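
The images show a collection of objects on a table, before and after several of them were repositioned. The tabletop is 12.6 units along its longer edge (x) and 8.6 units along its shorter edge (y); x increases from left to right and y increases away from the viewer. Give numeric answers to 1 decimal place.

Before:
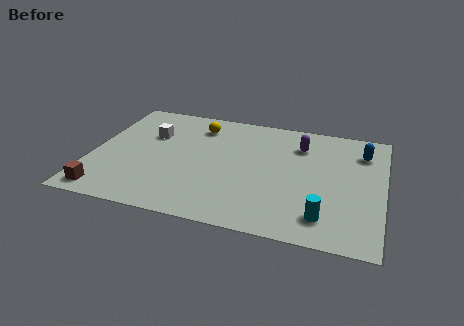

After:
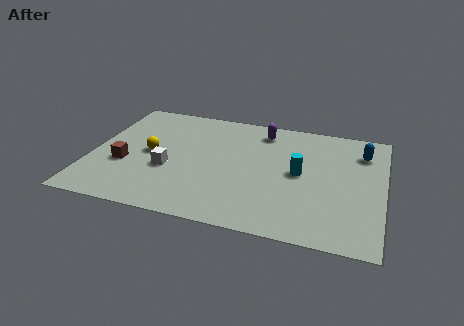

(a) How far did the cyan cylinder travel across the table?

3.0

The cyan cylinder moved from about (10.2, 1.6) to (9.0, 4.4), a distance of √(1.2² + 2.8²) ≈ 3.0.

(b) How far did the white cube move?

2.6

From (2.4, 5.7) to (3.4, 3.3), the white cube covered √(1.0² + 2.4²) ≈ 2.6 units.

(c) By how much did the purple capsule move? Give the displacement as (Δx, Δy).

(-1.7, 0.7)

The purple capsule started near (8.9, 6.5) and ended near (7.2, 7.2).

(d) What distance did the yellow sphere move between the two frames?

3.2

From (4.4, 6.9) to (2.5, 4.3), the yellow sphere covered √(1.9² + 2.6²) ≈ 3.2 units.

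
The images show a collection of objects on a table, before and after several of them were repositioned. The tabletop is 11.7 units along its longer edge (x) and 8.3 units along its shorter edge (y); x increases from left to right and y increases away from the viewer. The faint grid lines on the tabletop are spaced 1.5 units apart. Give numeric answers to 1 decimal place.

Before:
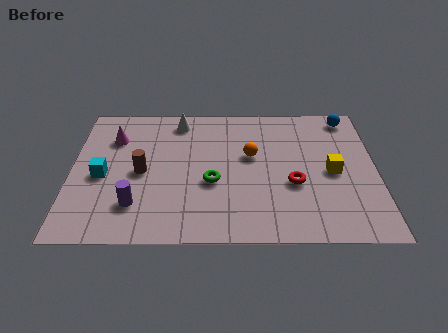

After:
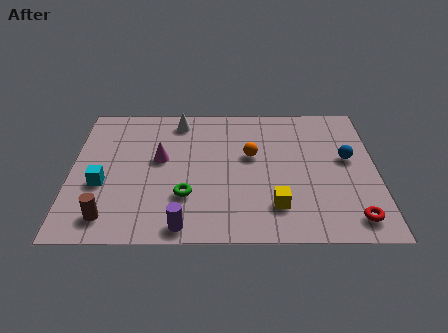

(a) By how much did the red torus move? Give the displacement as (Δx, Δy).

(2.2, -2.0)

The red torus was at about (8.5, 3.2) and moved to about (10.7, 1.2).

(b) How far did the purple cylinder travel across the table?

2.2

The purple cylinder moved from about (2.5, 2.0) to (4.3, 0.8), a distance of √(1.8² + 1.2²) ≈ 2.2.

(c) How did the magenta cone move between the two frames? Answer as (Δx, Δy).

(1.8, -1.3)

From the two frames, the magenta cone sits at roughly (1.6, 6.0) before and (3.4, 4.7) after.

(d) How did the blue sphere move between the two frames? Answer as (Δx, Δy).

(-0.1, -2.6)

The blue sphere started near (10.7, 7.3) and ended near (10.6, 4.7).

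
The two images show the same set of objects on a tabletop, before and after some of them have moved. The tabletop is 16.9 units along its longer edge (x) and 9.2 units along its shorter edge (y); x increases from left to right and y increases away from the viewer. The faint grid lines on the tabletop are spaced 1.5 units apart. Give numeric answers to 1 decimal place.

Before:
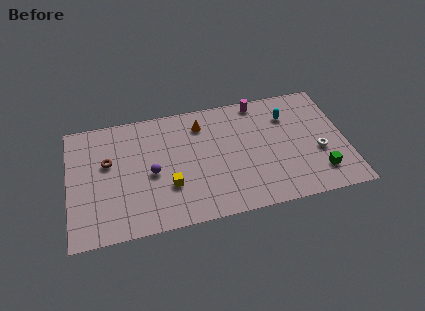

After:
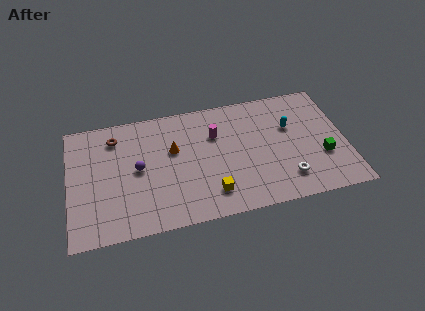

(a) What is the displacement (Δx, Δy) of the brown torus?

(0.5, 1.8)

The brown torus started near (2.4, 5.6) and ended near (2.9, 7.4).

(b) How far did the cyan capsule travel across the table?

0.9

From (13.5, 6.8) to (13.6, 5.9), the cyan capsule covered √(0.1² + 0.9²) ≈ 0.9 units.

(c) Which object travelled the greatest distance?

the magenta cylinder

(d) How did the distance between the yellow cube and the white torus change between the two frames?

-4.6

They were about 9.2 units apart before and 4.6 after — 4.6 units closer together.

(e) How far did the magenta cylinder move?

3.4

From (11.8, 8.3) to (9.0, 6.3), the magenta cylinder covered √(2.8² + 2.0²) ≈ 3.4 units.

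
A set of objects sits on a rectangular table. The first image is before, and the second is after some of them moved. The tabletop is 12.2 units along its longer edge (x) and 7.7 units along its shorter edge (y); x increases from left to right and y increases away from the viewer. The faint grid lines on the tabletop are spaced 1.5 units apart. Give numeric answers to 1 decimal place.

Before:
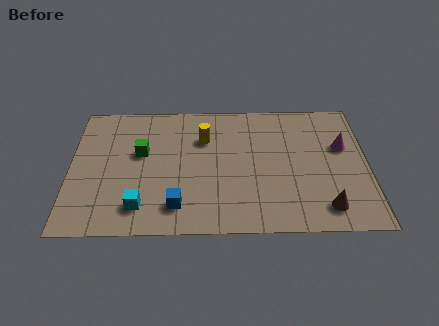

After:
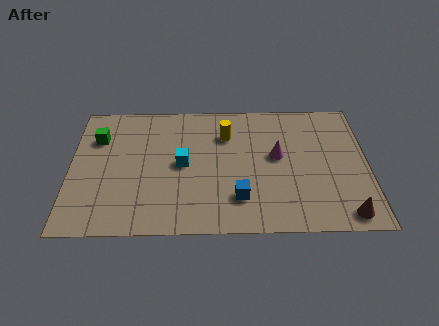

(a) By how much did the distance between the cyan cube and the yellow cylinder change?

-2.2

Before: roughly 4.7 units apart; after: 2.5. That's 2.2 units closer together.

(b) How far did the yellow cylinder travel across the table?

0.9

The yellow cylinder was near (5.5, 5.4) before and (6.4, 5.6) after, so it travelled √(0.9² + 0.2²) ≈ 0.9 units.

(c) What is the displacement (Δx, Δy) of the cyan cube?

(1.7, 2.4)

The cyan cube was at about (2.9, 1.5) and moved to about (4.6, 3.9).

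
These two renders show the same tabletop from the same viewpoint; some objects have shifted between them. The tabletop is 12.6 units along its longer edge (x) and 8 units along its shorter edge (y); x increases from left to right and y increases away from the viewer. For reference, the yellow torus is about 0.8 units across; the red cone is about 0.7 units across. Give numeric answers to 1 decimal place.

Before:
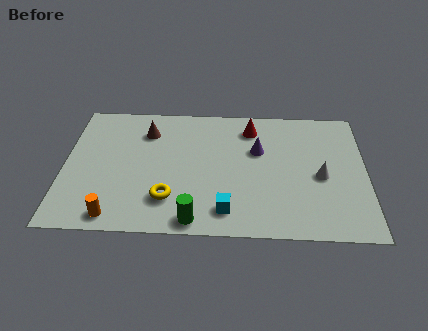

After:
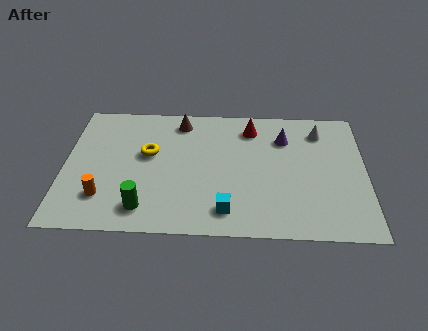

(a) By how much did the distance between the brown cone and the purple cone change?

-0.3

Before: roughly 4.8 units apart; after: 4.5. That's 0.3 units closer together.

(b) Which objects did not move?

the cyan cube and the red cone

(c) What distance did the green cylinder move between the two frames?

2.2

From (5.5, 0.8) to (3.4, 1.4), the green cylinder covered √(2.1² + 0.6²) ≈ 2.2 units.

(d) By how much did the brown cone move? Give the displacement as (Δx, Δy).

(1.4, 0.7)

The brown cone was at about (3.4, 6.1) and moved to about (4.8, 6.8).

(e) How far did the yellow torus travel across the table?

2.8

From (4.4, 2.0) to (3.5, 4.7), the yellow torus covered √(0.9² + 2.7²) ≈ 2.8 units.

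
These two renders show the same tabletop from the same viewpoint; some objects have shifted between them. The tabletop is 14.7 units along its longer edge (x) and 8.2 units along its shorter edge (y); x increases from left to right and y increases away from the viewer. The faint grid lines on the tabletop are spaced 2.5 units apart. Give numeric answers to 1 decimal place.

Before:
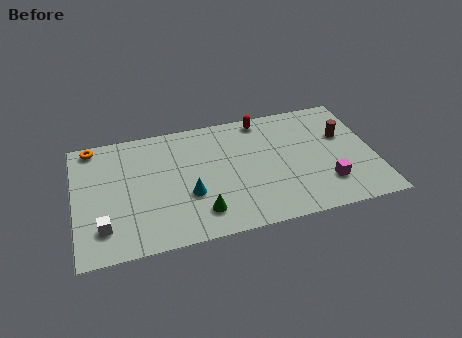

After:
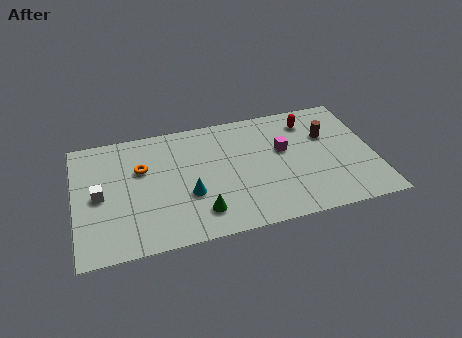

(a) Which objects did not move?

the cyan cone and the green cone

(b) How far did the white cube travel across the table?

2.1

The white cube was near (1.3, 1.9) before and (1.2, 4.0) after, so it travelled √(0.1² + 2.1²) ≈ 2.1 units.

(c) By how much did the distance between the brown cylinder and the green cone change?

-0.6

They were about 8.1 units apart before and 7.5 after — 0.6 units closer together.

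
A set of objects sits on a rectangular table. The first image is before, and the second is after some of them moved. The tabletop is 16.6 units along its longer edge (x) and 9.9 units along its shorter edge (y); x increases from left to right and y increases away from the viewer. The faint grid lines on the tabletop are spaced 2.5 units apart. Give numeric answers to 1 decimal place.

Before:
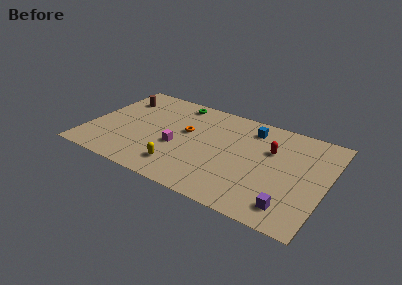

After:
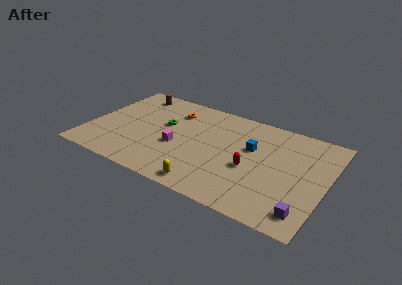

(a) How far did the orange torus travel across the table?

2.2

The orange torus moved from about (6.7, 5.8) to (5.5, 7.6), a distance of √(1.2² + 1.8²) ≈ 2.2.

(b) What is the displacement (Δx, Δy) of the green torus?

(-0.5, -2.8)

The green torus started near (5.6, 8.7) and ended near (5.1, 5.9).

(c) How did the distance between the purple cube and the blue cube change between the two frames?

-1.1

They were about 7.3 units apart before and 6.2 after — 1.1 units closer together.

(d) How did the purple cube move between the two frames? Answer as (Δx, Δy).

(1.0, -0.1)

The purple cube started near (14.5, 1.7) and ended near (15.5, 1.6).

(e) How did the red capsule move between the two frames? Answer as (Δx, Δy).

(-1.1, -2.4)

The red capsule was at about (12.6, 6.5) and moved to about (11.5, 4.1).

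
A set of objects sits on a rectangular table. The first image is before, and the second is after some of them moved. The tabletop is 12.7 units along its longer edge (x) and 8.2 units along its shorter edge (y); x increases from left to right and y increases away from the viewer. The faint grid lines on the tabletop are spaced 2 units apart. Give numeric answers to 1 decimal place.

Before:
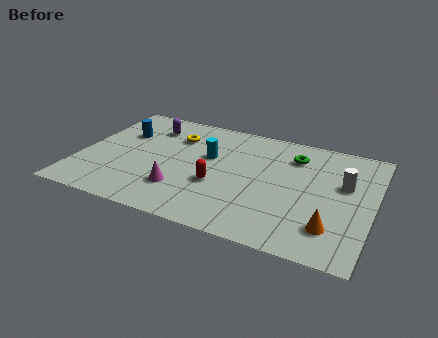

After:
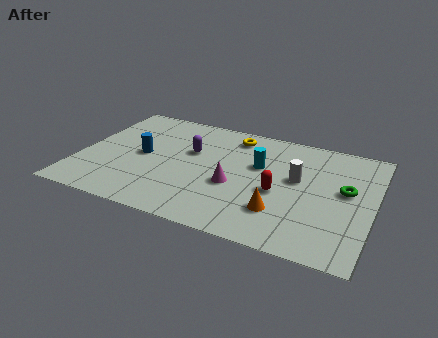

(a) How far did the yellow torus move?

2.7

From (3.9, 6.0) to (6.4, 6.9), the yellow torus covered √(2.5² + 0.9²) ≈ 2.7 units.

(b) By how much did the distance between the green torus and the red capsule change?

-1.4

They were about 4.4 units apart before and 3.0 after — 1.4 units closer together.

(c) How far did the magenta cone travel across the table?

2.5

The magenta cone was near (4.6, 2.2) before and (6.8, 3.3) after, so it travelled √(2.2² + 1.1²) ≈ 2.5 units.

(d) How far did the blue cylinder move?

1.8

From (1.6, 5.5) to (2.7, 4.1), the blue cylinder covered √(1.1² + 1.4²) ≈ 1.8 units.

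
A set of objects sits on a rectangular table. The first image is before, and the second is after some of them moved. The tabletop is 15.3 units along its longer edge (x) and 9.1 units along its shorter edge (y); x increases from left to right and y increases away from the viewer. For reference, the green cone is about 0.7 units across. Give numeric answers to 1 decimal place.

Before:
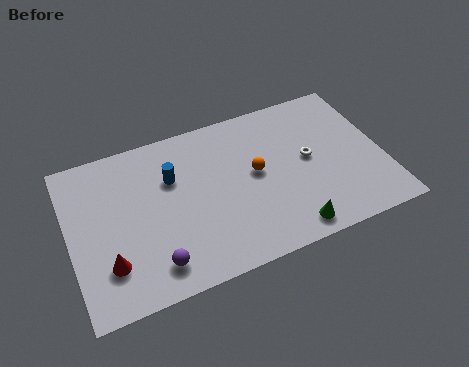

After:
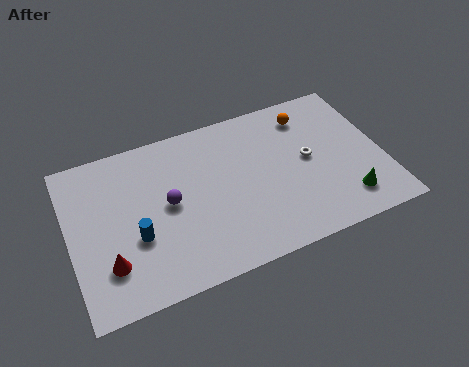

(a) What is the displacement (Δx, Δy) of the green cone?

(2.9, 0.7)

The green cone was at about (10.3, 1.1) and moved to about (13.2, 1.8).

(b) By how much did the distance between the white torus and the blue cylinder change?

+2.0

Before: roughly 6.7 units apart; after: 8.7. That's 2.0 units further apart.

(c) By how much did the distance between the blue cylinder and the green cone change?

+3.0

They were about 7.2 units apart before and 10.2 after — 3.0 units further apart.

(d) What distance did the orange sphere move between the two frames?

3.8

The orange sphere was near (9.1, 4.9) before and (12.0, 7.4) after, so it travelled √(2.9² + 2.5²) ≈ 3.8 units.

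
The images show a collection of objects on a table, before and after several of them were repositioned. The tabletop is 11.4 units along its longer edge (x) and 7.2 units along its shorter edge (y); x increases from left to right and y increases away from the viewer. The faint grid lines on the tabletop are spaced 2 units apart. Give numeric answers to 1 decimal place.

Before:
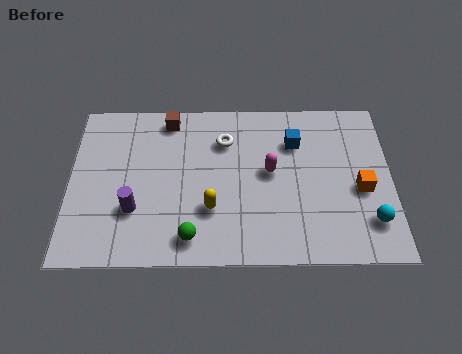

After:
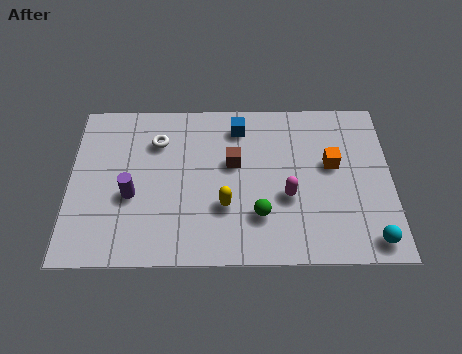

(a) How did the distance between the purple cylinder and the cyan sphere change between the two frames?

+0.3

The distance was about 8.3 in the first image and 8.6 in the second, so they moved 0.3 units further apart.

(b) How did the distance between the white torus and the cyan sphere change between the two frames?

+2.5

They were about 6.2 units apart before and 8.7 after — 2.5 units further apart.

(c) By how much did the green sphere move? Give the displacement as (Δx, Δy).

(2.4, 0.9)

The green sphere started near (4.3, 1.1) and ended near (6.7, 2.0).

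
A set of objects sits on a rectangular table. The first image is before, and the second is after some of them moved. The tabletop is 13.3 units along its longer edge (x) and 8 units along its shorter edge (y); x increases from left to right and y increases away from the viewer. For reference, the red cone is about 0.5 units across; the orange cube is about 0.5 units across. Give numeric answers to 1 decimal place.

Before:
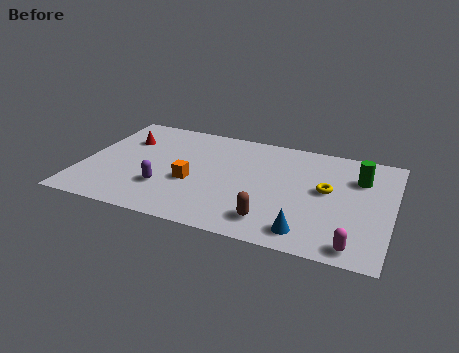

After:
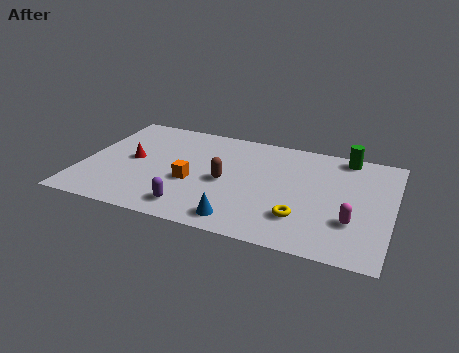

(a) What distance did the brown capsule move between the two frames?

3.1

From (8.4, 1.5) to (6.2, 3.7), the brown capsule covered √(2.2² + 2.2²) ≈ 3.1 units.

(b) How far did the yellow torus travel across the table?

2.5

From (10.5, 4.4) to (9.6, 2.1), the yellow torus covered √(0.9² + 2.3²) ≈ 2.5 units.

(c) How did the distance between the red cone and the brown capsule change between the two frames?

-3.8

They were about 7.9 units apart before and 4.1 after — 3.8 units closer together.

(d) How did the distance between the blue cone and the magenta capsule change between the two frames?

+2.8

The distance was about 2.0 in the first image and 4.8 in the second, so they moved 2.8 units further apart.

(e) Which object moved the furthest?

the brown capsule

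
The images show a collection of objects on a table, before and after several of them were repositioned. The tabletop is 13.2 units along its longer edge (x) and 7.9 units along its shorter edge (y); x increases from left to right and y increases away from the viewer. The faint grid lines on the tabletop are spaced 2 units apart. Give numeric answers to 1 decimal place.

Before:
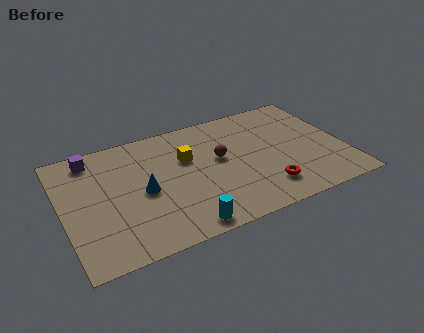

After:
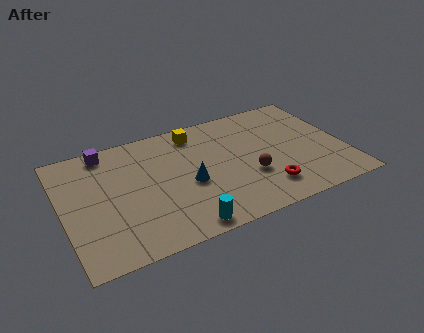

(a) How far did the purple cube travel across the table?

0.7

The purple cube was near (1.6, 6.8) before and (2.3, 7.0) after, so it travelled √(0.7² + 0.2²) ≈ 0.7 units.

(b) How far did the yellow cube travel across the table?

1.7

From (5.9, 5.1) to (6.5, 6.7), the yellow cube covered √(0.6² + 1.6²) ≈ 1.7 units.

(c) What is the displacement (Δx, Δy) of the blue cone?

(2.1, -0.3)

From the two frames, the blue cone sits at roughly (3.7, 3.7) before and (5.8, 3.4) after.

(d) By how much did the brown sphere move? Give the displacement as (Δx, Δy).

(1.2, -1.7)

The brown sphere started near (7.4, 4.5) and ended near (8.6, 2.8).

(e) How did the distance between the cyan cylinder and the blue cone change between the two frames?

-0.6

They were about 3.3 units apart before and 2.7 after — 0.6 units closer together.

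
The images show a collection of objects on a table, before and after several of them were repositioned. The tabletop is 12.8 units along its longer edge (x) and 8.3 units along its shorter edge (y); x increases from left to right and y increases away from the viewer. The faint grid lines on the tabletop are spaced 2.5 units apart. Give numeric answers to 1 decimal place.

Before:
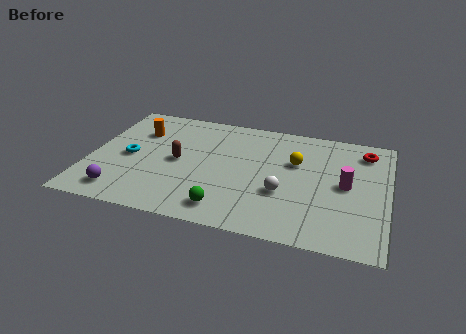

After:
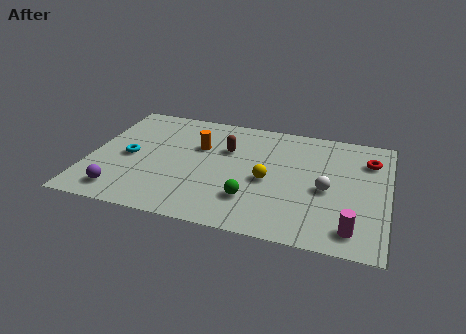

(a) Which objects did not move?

the purple sphere and the cyan torus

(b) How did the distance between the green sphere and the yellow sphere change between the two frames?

-3.2

They were about 4.8 units apart before and 1.6 after — 3.2 units closer together.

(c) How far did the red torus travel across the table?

0.6

The red torus was near (11.7, 6.8) before and (11.9, 6.2) after, so it travelled √(0.2² + 0.6²) ≈ 0.6 units.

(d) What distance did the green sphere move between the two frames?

1.3

From (6.1, 1.3) to (7.1, 2.2), the green sphere covered √(1.0² + 0.9²) ≈ 1.3 units.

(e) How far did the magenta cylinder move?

2.9

From (11.0, 4.2) to (11.4, 1.3), the magenta cylinder covered √(0.4² + 2.9²) ≈ 2.9 units.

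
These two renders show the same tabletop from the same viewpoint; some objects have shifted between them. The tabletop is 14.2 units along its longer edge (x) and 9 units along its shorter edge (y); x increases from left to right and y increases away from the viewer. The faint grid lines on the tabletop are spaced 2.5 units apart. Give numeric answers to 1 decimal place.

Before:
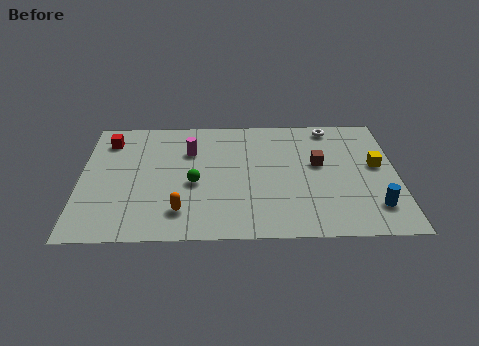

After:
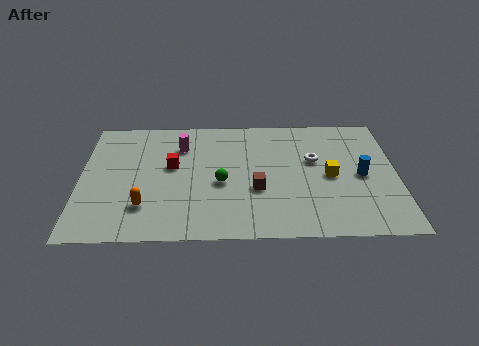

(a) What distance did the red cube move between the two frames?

3.5

The red cube was near (1.2, 7.2) before and (4.1, 5.2) after, so it travelled √(2.9² + 2.0²) ≈ 3.5 units.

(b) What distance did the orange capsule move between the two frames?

1.6

The orange capsule moved from about (4.5, 1.9) to (2.9, 2.3), a distance of √(1.6² + 0.4²) ≈ 1.6.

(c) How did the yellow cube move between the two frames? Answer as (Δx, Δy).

(-2.1, -0.7)

The yellow cube was at about (13.3, 5.0) and moved to about (11.2, 4.3).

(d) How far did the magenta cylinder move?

0.6

The magenta cylinder was near (4.9, 6.3) before and (4.5, 6.7) after, so it travelled √(0.4² + 0.4²) ≈ 0.6 units.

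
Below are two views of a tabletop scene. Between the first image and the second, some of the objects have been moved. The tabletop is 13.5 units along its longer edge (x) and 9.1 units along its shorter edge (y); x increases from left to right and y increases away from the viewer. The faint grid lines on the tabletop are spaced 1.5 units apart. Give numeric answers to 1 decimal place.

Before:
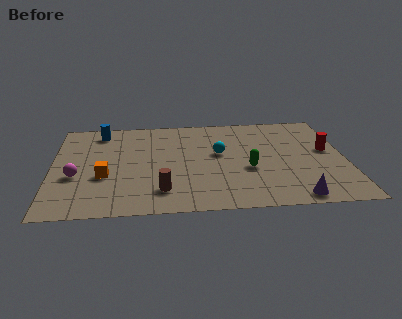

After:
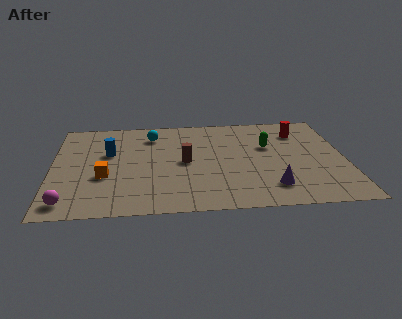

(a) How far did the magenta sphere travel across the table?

2.3

From (1.1, 3.5) to (0.8, 1.2), the magenta sphere covered √(0.3² + 2.3²) ≈ 2.3 units.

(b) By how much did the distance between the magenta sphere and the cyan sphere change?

+0.3

They were about 6.8 units apart before and 7.1 after — 0.3 units further apart.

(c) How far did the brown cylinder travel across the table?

2.8

The brown cylinder moved from about (5.0, 1.9) to (6.1, 4.5), a distance of √(1.1² + 2.6²) ≈ 2.8.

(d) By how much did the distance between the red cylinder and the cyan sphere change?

+1.9

They were about 5.0 units apart before and 6.9 after — 1.9 units further apart.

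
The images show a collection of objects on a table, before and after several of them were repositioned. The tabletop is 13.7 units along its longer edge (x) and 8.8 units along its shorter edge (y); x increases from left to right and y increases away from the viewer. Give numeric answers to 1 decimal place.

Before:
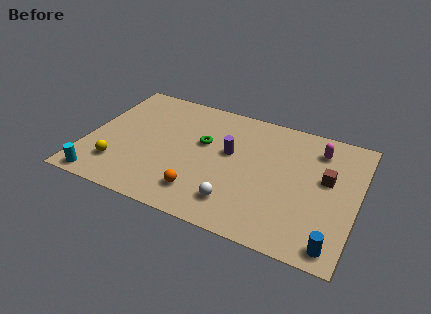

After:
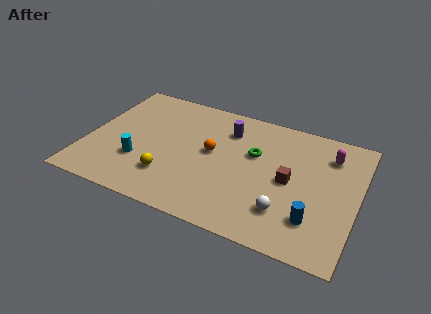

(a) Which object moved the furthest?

the orange sphere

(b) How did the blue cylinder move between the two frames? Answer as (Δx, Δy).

(-1.1, 1.2)

The blue cylinder was at about (12.8, 1.0) and moved to about (11.7, 2.2).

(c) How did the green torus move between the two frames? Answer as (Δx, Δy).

(2.6, 0.2)

The green torus was at about (5.8, 5.3) and moved to about (8.4, 5.5).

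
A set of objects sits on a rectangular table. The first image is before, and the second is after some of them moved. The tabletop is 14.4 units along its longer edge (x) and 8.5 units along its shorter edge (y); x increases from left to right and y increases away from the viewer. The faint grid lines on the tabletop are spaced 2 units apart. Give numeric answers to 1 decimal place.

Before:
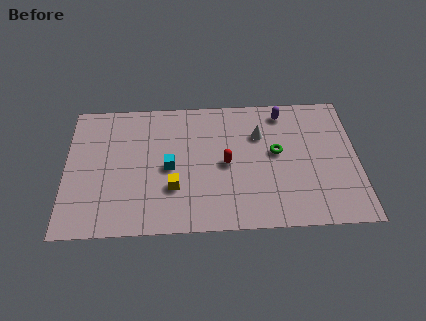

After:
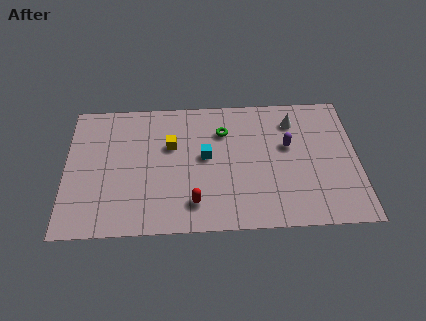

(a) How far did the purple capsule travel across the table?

2.2

The purple capsule was near (10.8, 7.3) before and (11.0, 5.1) after, so it travelled √(0.2² + 2.2²) ≈ 2.2 units.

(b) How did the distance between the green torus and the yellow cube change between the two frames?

-2.8

Before: roughly 5.5 units apart; after: 2.7. That's 2.8 units closer together.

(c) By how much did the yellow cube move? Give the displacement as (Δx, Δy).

(-0.1, 2.7)

The yellow cube started near (5.3, 2.7) and ended near (5.2, 5.4).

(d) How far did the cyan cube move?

1.9

The cyan cube moved from about (5.1, 4.0) to (6.9, 4.6), a distance of √(1.8² + 0.6²) ≈ 1.9.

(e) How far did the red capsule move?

2.9

The red capsule was near (7.9, 4.1) before and (6.3, 1.7) after, so it travelled √(1.6² + 2.4²) ≈ 2.9 units.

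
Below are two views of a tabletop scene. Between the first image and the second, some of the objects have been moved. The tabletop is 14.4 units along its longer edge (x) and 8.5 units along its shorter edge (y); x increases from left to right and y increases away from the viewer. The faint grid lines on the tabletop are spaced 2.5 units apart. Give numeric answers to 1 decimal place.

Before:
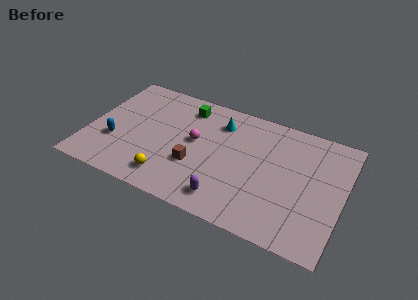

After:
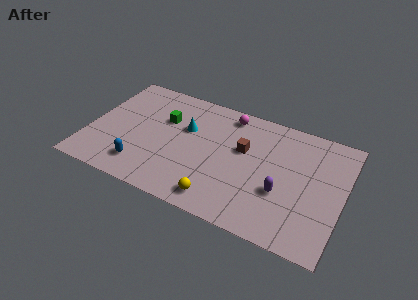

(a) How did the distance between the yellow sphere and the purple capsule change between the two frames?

+0.5

They were about 3.3 units apart before and 3.8 after — 0.5 units further apart.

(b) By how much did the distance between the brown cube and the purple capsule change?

+0.6

The distance was about 2.6 in the first image and 3.2 in the second, so they moved 0.6 units further apart.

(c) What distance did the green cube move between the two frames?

1.8

The green cube was near (5.2, 7.0) before and (4.1, 5.6) after, so it travelled √(1.1² + 1.4²) ≈ 1.8 units.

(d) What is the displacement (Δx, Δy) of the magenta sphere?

(1.6, 2.7)

From the two frames, the magenta sphere sits at roughly (6.0, 4.7) before and (7.6, 7.4) after.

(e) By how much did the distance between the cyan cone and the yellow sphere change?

-0.8

They were about 5.6 units apart before and 4.8 after — 0.8 units closer together.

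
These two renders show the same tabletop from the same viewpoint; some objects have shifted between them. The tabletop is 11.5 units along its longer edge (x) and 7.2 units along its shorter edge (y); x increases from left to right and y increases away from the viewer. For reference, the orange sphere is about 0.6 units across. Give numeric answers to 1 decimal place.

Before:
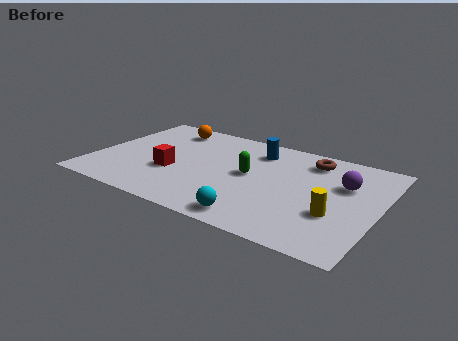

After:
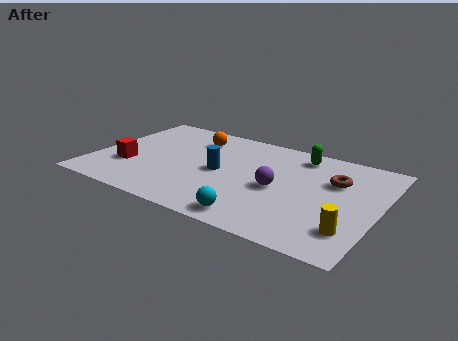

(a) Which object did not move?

the cyan sphere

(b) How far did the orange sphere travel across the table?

1.3

The orange sphere was near (2.5, 6.0) before and (3.7, 5.6) after, so it travelled √(1.2² + 0.4²) ≈ 1.3 units.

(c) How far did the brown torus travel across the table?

1.6

The brown torus moved from about (8.5, 5.9) to (9.6, 4.8), a distance of √(1.1² + 1.1²) ≈ 1.6.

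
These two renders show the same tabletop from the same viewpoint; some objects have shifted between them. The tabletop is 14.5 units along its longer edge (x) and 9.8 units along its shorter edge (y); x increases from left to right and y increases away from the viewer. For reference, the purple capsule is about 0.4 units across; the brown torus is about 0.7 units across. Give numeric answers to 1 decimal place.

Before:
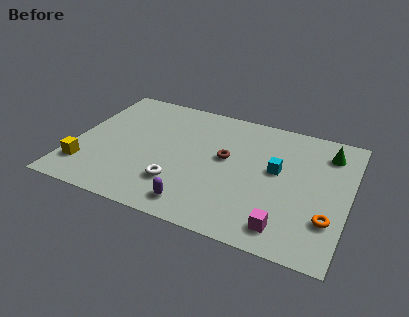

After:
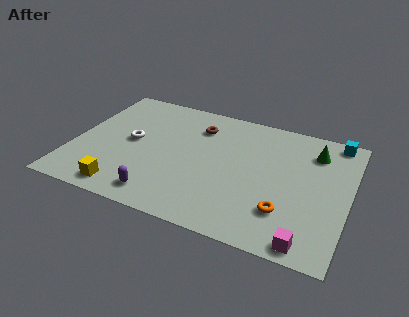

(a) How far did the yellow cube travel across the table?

2.4

The yellow cube was near (0.9, 2.2) before and (3.1, 1.2) after, so it travelled √(2.2² + 1.0²) ≈ 2.4 units.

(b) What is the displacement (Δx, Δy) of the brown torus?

(-1.7, 2.0)

From the two frames, the brown torus sits at roughly (8.0, 5.5) before and (6.3, 7.5) after.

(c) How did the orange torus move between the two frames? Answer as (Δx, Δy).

(-2.2, -0.2)

The orange torus was at about (13.6, 2.8) and moved to about (11.4, 2.6).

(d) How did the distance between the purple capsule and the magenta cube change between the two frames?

+3.1

The distance was about 4.6 in the first image and 7.7 in the second, so they moved 3.1 units further apart.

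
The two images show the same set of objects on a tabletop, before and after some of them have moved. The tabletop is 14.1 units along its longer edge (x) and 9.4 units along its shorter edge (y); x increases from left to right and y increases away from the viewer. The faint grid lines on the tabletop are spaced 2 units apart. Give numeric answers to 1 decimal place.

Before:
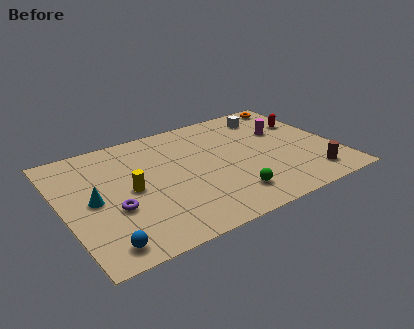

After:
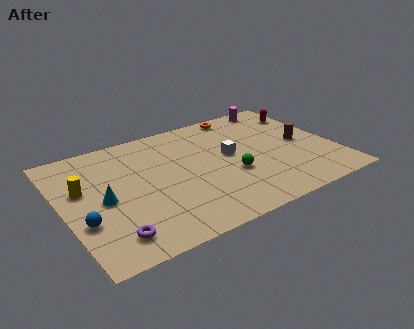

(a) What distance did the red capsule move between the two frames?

0.9

From (13.0, 6.3) to (13.2, 7.2), the red capsule covered √(0.2² + 0.9²) ≈ 0.9 units.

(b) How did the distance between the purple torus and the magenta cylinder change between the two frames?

+2.5

The distance was about 9.6 in the first image and 12.1 in the second, so they moved 2.5 units further apart.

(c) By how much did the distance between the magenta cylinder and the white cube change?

+3.0

Before: roughly 1.7 units apart; after: 4.7. That's 3.0 units further apart.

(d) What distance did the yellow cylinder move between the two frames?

2.5

The yellow cylinder was near (3.4, 4.6) before and (1.1, 5.7) after, so it travelled √(2.3² + 1.1²) ≈ 2.5 units.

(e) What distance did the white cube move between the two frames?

3.7

From (11.3, 7.7) to (8.7, 5.1), the white cube covered √(2.6² + 2.6²) ≈ 3.7 units.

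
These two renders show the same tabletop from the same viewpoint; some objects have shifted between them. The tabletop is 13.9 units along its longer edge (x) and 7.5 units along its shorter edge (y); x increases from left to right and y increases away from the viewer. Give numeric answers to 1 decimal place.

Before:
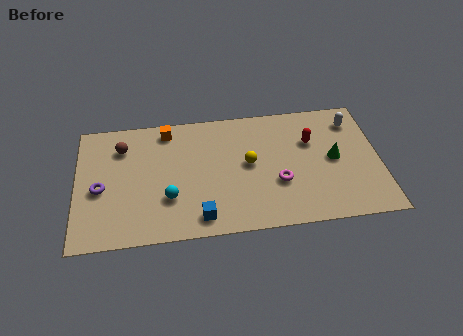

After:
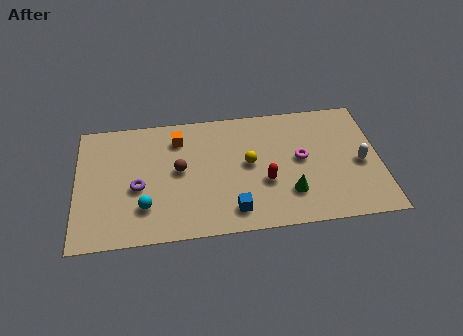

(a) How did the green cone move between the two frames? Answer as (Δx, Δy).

(-2.1, -1.8)

The green cone was at about (11.8, 3.8) and moved to about (9.7, 2.0).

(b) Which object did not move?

the yellow sphere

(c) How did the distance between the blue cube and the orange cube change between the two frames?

-0.4

They were about 5.6 units apart before and 5.2 after — 0.4 units closer together.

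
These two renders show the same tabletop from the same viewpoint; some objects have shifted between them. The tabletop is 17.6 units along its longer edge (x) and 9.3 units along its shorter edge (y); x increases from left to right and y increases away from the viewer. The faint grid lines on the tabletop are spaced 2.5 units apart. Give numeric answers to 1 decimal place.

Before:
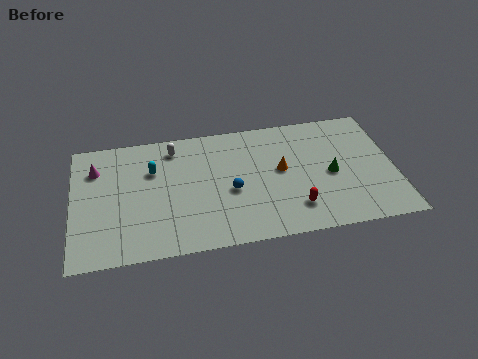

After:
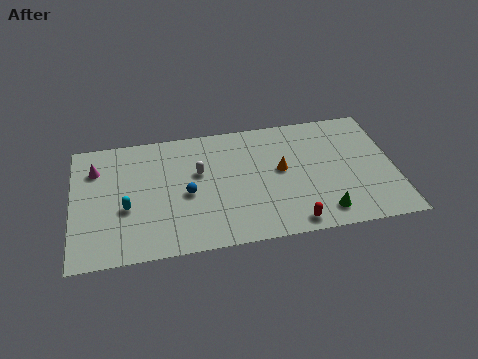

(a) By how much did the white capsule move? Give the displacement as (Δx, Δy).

(1.3, -2.1)

The white capsule started near (5.6, 7.8) and ended near (6.9, 5.7).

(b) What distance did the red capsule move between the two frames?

1.1

The red capsule moved from about (12.0, 2.1) to (11.8, 1.0), a distance of √(0.2² + 1.1²) ≈ 1.1.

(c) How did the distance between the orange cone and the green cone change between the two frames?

+1.4

They were about 2.8 units apart before and 4.2 after — 1.4 units further apart.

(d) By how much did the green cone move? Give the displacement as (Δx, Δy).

(-0.6, -2.8)

From the two frames, the green cone sits at roughly (14.1, 4.3) before and (13.5, 1.5) after.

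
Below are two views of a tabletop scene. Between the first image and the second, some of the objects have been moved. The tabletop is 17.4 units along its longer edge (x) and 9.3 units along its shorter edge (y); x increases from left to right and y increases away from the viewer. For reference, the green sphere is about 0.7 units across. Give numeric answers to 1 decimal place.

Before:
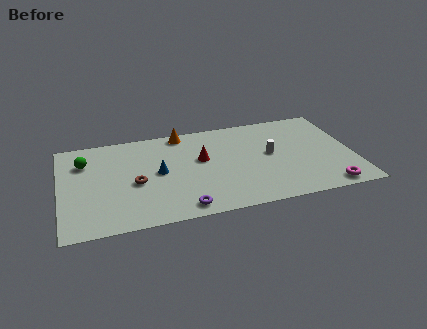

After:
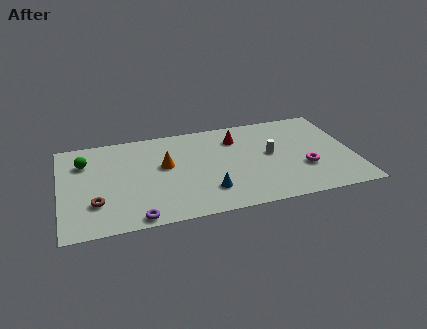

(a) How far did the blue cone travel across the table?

3.8

The blue cone was near (5.8, 4.8) before and (8.6, 2.3) after, so it travelled √(2.8² + 2.5²) ≈ 3.8 units.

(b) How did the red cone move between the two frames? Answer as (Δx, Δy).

(2.2, 1.6)

The red cone started near (8.4, 5.5) and ended near (10.6, 7.1).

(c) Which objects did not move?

the white cylinder and the green sphere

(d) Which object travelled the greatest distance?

the blue cone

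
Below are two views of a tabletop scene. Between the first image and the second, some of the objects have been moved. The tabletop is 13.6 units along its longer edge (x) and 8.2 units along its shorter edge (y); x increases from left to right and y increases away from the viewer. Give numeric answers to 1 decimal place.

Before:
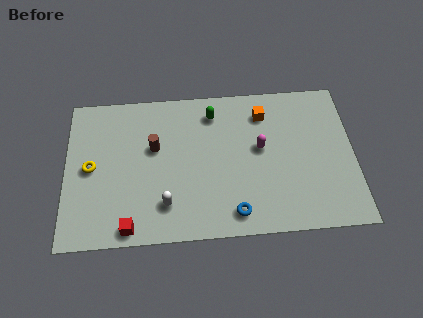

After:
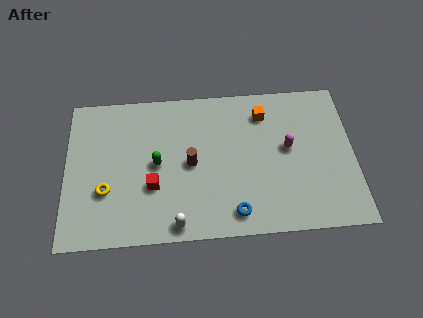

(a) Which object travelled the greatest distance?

the green capsule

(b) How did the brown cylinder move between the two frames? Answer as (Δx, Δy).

(1.7, -1.0)

The brown cylinder started near (4.2, 5.0) and ended near (5.9, 4.0).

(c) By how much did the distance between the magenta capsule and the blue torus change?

+0.6

The distance was about 3.6 in the first image and 4.2 in the second, so they moved 0.6 units further apart.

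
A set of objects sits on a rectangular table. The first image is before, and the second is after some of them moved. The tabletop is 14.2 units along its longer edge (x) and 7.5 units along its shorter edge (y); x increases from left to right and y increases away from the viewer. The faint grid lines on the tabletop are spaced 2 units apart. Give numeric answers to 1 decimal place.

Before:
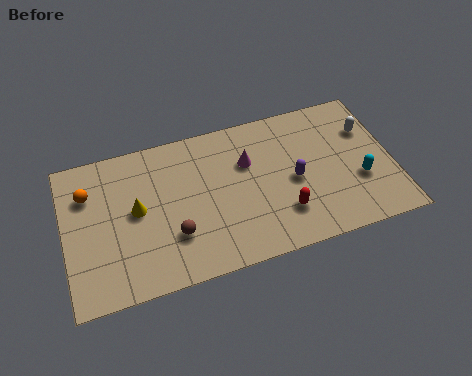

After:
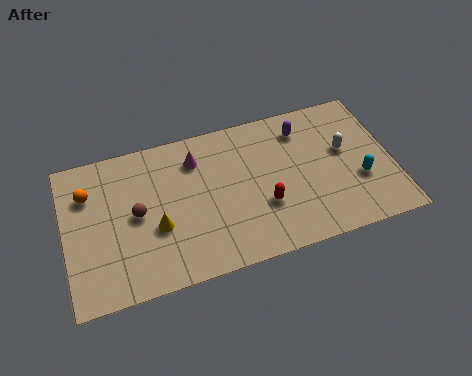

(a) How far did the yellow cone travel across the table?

1.4

The yellow cone moved from about (3.1, 4.0) to (3.9, 2.9), a distance of √(0.8² + 1.1²) ≈ 1.4.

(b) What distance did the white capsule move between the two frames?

1.4

From (13.3, 5.2) to (12.2, 4.4), the white capsule covered √(1.1² + 0.8²) ≈ 1.4 units.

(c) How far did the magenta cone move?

2.3

From (8.0, 5.0) to (5.8, 5.8), the magenta cone covered √(2.2² + 0.8²) ≈ 2.3 units.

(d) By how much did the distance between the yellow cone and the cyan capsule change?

-0.9

They were about 9.7 units apart before and 8.8 after — 0.9 units closer together.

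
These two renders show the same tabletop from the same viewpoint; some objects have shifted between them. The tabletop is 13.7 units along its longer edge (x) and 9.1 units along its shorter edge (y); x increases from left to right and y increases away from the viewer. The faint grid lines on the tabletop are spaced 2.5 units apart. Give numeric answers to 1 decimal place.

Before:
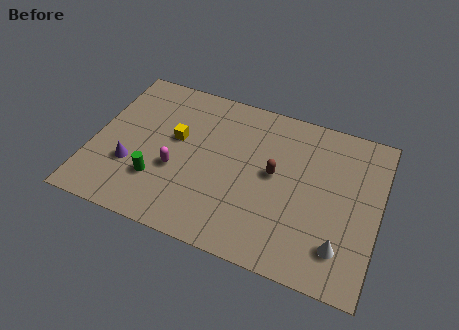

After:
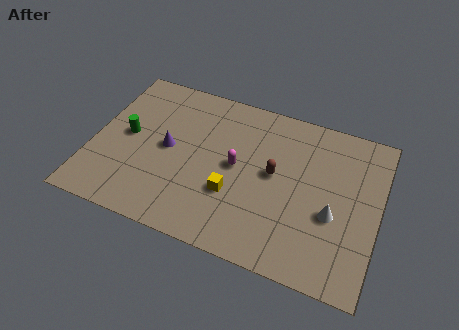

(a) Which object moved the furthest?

the yellow cube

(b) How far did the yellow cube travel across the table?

3.7

From (3.9, 5.3) to (6.9, 3.1), the yellow cube covered √(3.0² + 2.2²) ≈ 3.7 units.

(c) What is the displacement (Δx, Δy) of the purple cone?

(1.6, 1.6)

The purple cone was at about (2.0, 3.0) and moved to about (3.6, 4.6).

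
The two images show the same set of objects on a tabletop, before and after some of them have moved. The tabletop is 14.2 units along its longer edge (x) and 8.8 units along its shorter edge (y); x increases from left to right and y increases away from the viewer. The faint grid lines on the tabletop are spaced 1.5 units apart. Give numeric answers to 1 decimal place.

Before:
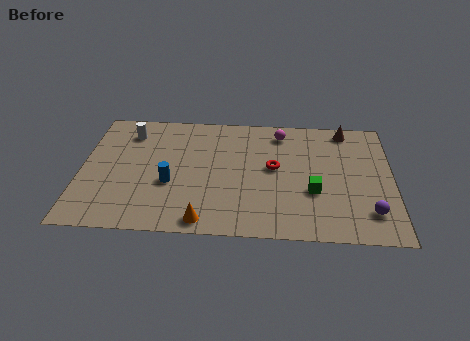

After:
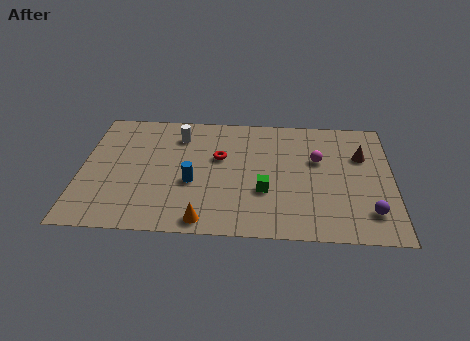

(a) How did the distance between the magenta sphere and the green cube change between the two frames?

-1.1

The distance was about 4.5 in the first image and 3.4 in the second, so they moved 1.1 units closer together.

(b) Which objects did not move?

the orange cone and the purple sphere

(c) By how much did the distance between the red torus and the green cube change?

+0.7

The distance was about 2.4 in the first image and 3.1 in the second, so they moved 0.7 units further apart.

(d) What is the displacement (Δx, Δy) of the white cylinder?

(2.3, -0.1)

The white cylinder was at about (2.1, 7.0) and moved to about (4.4, 6.9).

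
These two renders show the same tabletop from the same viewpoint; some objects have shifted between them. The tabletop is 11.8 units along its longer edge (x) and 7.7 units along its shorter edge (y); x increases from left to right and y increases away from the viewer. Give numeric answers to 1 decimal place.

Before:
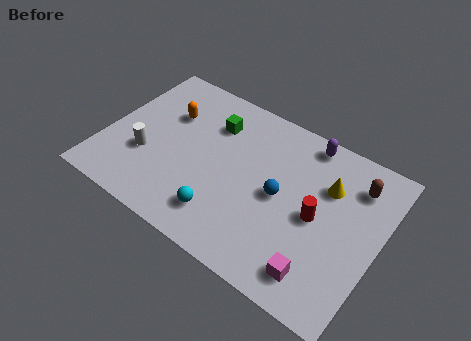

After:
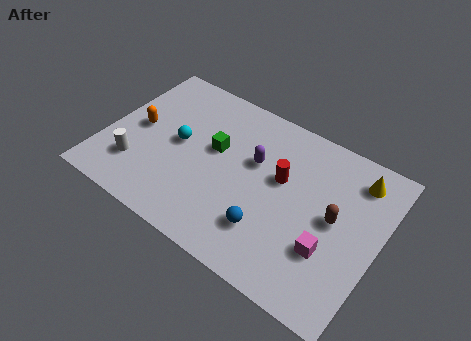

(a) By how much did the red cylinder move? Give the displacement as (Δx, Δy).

(-1.7, 0.9)

The red cylinder started near (9.2, 3.7) and ended near (7.5, 4.6).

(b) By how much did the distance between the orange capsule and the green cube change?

+1.4

The distance was about 2.0 in the first image and 3.4 in the second, so they moved 1.4 units further apart.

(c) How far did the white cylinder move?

0.8

From (1.9, 2.7) to (1.6, 2.0), the white cylinder covered √(0.3² + 0.7²) ≈ 0.8 units.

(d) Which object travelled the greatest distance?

the cyan sphere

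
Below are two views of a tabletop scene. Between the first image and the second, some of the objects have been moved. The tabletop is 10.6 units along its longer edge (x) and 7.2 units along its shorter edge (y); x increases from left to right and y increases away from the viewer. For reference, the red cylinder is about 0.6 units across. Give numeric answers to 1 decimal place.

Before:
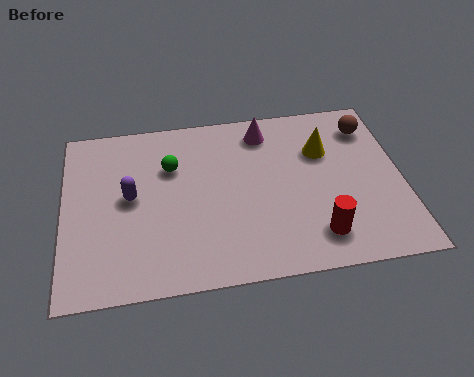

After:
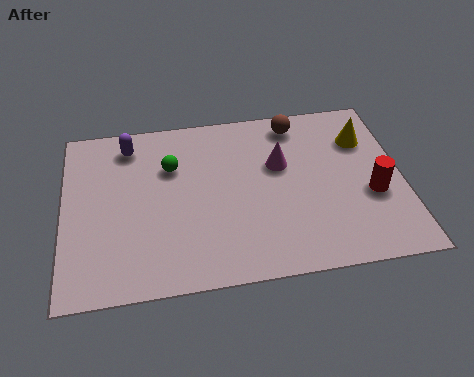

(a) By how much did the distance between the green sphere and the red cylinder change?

+0.9

Before: roughly 5.6 units apart; after: 6.5. That's 0.9 units further apart.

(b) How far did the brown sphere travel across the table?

2.4

The brown sphere moved from about (9.7, 5.7) to (7.4, 6.2), a distance of √(2.3² + 0.5²) ≈ 2.4.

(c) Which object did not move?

the green sphere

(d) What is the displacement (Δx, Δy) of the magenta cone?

(0.4, -1.5)

The magenta cone was at about (6.4, 6.0) and moved to about (6.8, 4.5).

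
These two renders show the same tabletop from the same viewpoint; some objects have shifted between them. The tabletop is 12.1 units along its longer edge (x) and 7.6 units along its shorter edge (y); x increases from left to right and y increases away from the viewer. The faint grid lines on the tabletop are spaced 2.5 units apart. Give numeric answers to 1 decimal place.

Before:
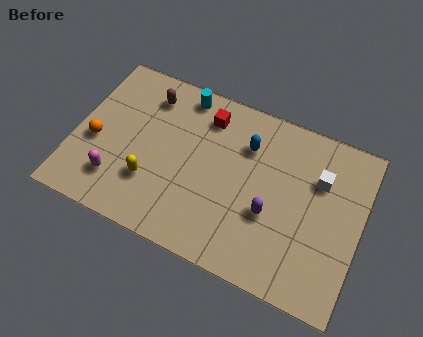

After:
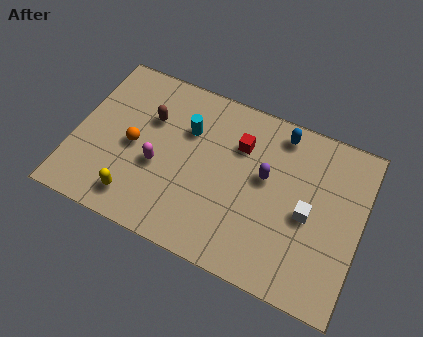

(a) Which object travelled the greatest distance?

the magenta capsule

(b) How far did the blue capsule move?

1.7

The blue capsule moved from about (7.1, 5.5) to (8.4, 6.6), a distance of √(1.3² + 1.1²) ≈ 1.7.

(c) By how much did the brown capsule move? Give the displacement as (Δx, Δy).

(0.2, -1.0)

The brown capsule was at about (2.8, 6.1) and moved to about (3.0, 5.1).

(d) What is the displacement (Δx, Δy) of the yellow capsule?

(-0.5, -1.0)

From the two frames, the yellow capsule sits at roughly (3.4, 2.3) before and (2.9, 1.3) after.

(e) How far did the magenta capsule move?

2.1

From (2.0, 1.8) to (3.6, 3.1), the magenta capsule covered √(1.6² + 1.3²) ≈ 2.1 units.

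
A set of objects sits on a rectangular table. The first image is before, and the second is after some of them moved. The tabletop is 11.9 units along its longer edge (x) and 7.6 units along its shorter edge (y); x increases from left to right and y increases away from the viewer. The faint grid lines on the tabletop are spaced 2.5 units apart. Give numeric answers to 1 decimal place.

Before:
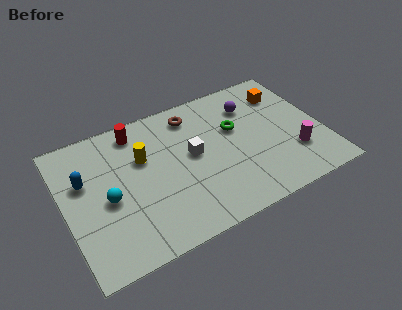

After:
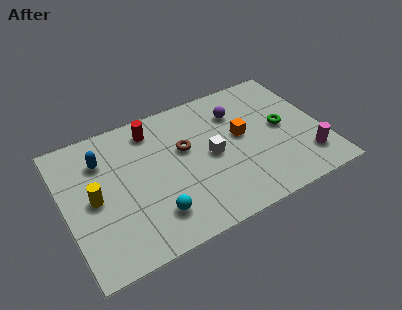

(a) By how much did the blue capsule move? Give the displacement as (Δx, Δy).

(0.9, 0.8)

The blue capsule started near (1.0, 4.8) and ended near (1.9, 5.6).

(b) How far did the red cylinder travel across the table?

0.7

The red cylinder moved from about (3.6, 6.5) to (4.3, 6.3), a distance of √(0.7² + 0.2²) ≈ 0.7.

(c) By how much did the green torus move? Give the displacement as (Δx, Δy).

(2.1, -0.8)

The green torus was at about (8.0, 4.7) and moved to about (10.1, 3.9).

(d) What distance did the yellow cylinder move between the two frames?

2.7

The yellow cylinder moved from about (3.7, 4.9) to (1.3, 3.7), a distance of √(2.4² + 1.2²) ≈ 2.7.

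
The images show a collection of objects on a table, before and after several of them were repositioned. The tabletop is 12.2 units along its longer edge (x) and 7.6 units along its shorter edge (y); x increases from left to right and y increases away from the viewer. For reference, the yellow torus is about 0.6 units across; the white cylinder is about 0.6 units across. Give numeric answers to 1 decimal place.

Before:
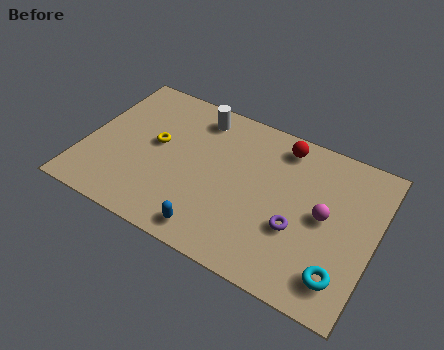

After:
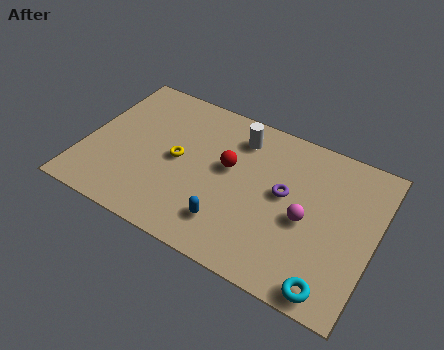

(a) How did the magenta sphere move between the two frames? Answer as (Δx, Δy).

(-0.7, -0.5)

From the two frames, the magenta sphere sits at roughly (10.1, 3.9) before and (9.4, 3.4) after.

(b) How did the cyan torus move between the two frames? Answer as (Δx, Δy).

(-0.3, -0.7)

From the two frames, the cyan torus sits at roughly (11.1, 1.5) before and (10.8, 0.8) after.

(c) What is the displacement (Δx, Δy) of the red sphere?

(-2.0, -2.1)

The red sphere started near (8.0, 6.5) and ended near (6.0, 4.4).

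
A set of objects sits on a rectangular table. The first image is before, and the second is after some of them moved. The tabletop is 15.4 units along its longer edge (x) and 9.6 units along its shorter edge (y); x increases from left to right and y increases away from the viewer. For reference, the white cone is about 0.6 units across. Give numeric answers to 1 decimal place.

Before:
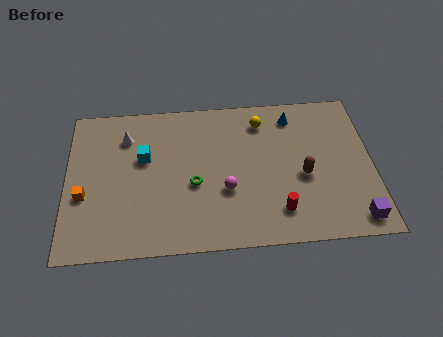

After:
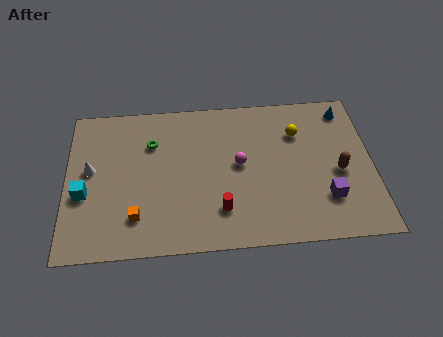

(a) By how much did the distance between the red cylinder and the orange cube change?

-5.6

Before: roughly 9.8 units apart; after: 4.2. That's 5.6 units closer together.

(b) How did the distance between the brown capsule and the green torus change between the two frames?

+4.3

Before: roughly 5.5 units apart; after: 9.8. That's 4.3 units further apart.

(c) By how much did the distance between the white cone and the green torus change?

-1.3

They were about 4.7 units apart before and 3.4 after — 1.3 units closer together.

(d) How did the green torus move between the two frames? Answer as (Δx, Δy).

(-2.1, 2.8)

The green torus was at about (6.4, 4.0) and moved to about (4.3, 6.8).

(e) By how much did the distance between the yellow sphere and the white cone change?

+3.7

They were about 6.9 units apart before and 10.6 after — 3.7 units further apart.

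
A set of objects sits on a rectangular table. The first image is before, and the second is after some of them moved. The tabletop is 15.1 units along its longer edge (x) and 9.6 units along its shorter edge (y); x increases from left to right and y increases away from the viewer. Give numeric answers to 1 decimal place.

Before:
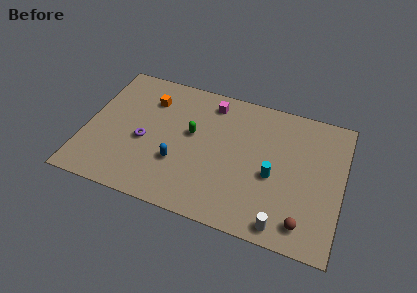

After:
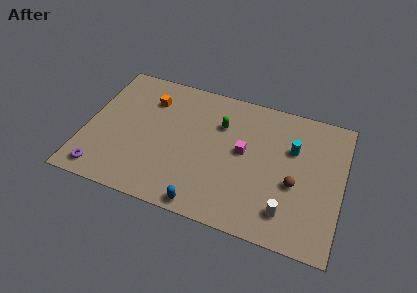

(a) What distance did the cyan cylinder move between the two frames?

2.4

From (11.1, 4.1) to (12.1, 6.3), the cyan cylinder covered √(1.0² + 2.2²) ≈ 2.4 units.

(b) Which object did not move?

the orange cube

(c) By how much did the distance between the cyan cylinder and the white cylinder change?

+1.2

Before: roughly 3.2 units apart; after: 4.4. That's 1.2 units further apart.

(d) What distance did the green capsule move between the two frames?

2.0

From (6.2, 5.5) to (7.8, 6.7), the green capsule covered √(1.6² + 1.2²) ≈ 2.0 units.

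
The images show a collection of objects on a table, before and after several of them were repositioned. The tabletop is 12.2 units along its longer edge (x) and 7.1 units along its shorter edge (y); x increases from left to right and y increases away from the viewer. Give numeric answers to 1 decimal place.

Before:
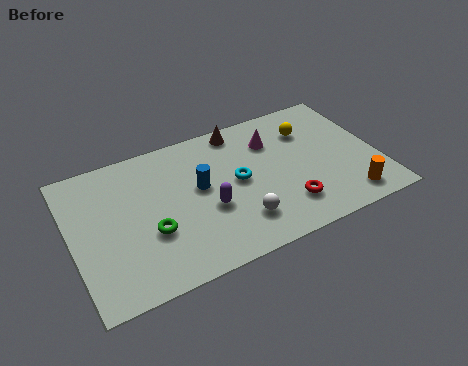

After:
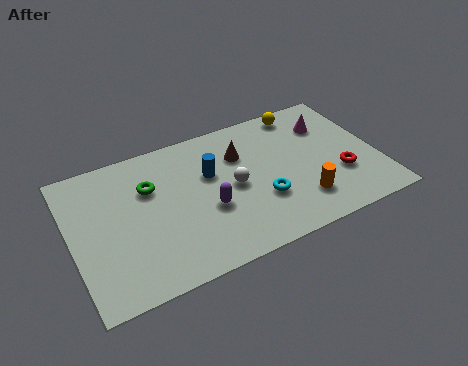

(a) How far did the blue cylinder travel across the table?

0.7

The blue cylinder moved from about (5.1, 4.0) to (5.6, 4.5), a distance of √(0.5² + 0.5²) ≈ 0.7.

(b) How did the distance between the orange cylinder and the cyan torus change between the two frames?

-3.2

Before: roughly 4.9 units apart; after: 1.7. That's 3.2 units closer together.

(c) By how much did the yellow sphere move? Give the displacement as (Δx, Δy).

(-0.1, 1.1)

The yellow sphere started near (9.7, 5.2) and ended near (9.6, 6.3).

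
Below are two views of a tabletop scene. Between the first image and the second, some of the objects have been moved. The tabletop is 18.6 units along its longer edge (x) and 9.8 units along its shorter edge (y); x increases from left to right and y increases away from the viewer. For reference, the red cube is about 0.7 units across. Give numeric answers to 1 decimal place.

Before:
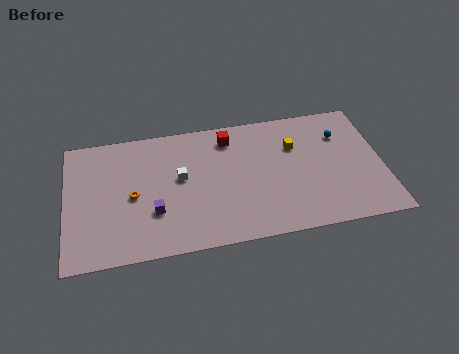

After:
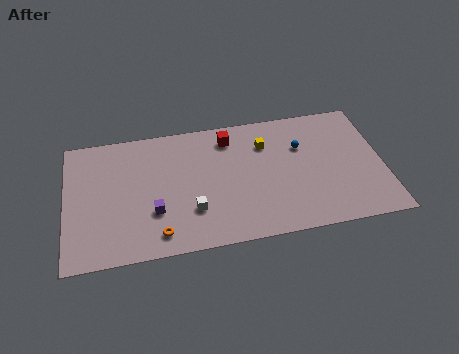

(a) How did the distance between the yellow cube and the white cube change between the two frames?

-0.7

The distance was about 6.9 in the first image and 6.2 in the second, so they moved 0.7 units closer together.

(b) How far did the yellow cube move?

1.8

From (13.5, 6.7) to (11.8, 7.2), the yellow cube covered √(1.7² + 0.5²) ≈ 1.8 units.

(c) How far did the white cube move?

2.7

From (6.7, 5.5) to (7.3, 2.9), the white cube covered √(0.6² + 2.6²) ≈ 2.7 units.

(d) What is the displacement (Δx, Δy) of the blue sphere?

(-2.4, -0.5)

From the two frames, the blue sphere sits at roughly (16.3, 7.1) before and (13.9, 6.6) after.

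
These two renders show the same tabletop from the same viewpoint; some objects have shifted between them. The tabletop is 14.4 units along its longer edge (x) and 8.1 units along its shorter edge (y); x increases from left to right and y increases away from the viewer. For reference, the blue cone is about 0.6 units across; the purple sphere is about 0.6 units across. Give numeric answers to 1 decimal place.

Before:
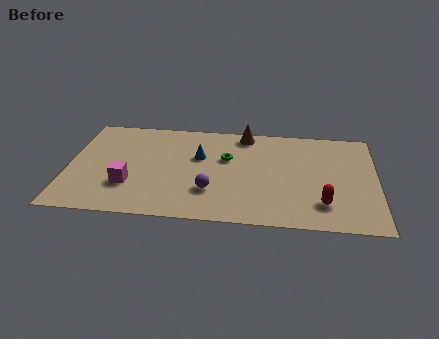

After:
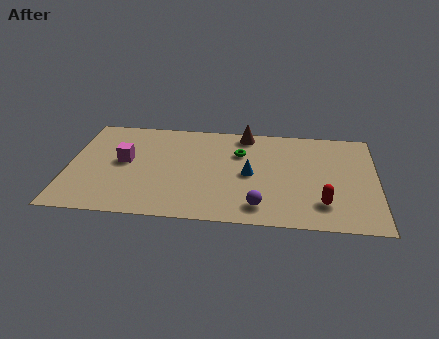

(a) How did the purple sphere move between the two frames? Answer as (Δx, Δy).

(2.3, -1.0)

The purple sphere was at about (6.7, 2.4) and moved to about (9.0, 1.4).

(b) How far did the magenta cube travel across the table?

1.9

The magenta cube moved from about (2.9, 2.5) to (2.6, 4.4), a distance of √(0.3² + 1.9²) ≈ 1.9.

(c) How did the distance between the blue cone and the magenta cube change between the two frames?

+1.8

The distance was about 4.1 in the first image and 5.9 in the second, so they moved 1.8 units further apart.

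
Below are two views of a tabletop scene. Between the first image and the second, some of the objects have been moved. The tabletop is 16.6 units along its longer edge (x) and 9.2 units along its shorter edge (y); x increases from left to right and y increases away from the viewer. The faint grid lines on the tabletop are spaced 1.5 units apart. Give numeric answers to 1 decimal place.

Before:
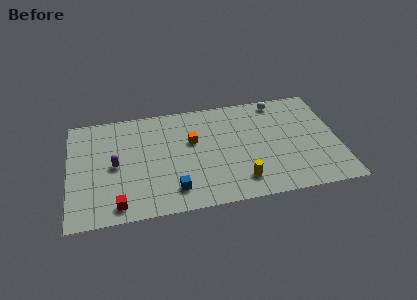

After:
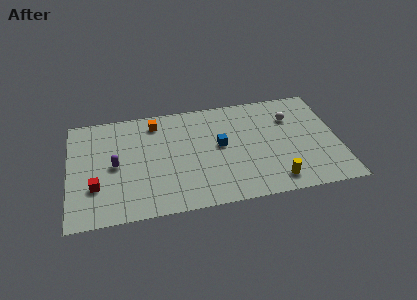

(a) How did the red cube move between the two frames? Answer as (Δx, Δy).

(-1.3, 1.7)

The red cube was at about (2.9, 1.2) and moved to about (1.6, 2.9).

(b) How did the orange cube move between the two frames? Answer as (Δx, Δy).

(-2.2, 2.0)

The orange cube started near (7.6, 5.7) and ended near (5.4, 7.7).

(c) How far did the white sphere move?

1.7

From (13.1, 8.2) to (13.8, 6.6), the white sphere covered √(0.7² + 1.6²) ≈ 1.7 units.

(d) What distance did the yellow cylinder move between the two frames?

2.1

The yellow cylinder moved from about (10.4, 1.8) to (12.5, 1.4), a distance of √(2.1² + 0.4²) ≈ 2.1.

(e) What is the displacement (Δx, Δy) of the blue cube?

(3.0, 3.2)

The blue cube was at about (6.3, 1.8) and moved to about (9.3, 5.0).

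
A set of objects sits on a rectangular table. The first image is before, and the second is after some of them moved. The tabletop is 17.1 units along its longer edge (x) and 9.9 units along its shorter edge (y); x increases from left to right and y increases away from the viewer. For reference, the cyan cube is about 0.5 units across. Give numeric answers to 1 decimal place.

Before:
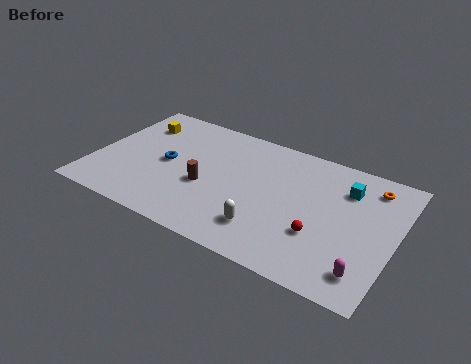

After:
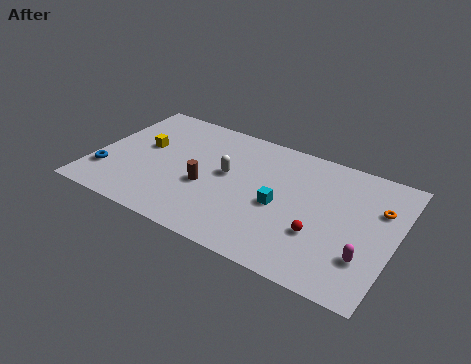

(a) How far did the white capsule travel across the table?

4.2

The white capsule moved from about (10.2, 2.3) to (7.5, 5.5), a distance of √(2.7² + 3.2²) ≈ 4.2.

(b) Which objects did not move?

the brown cylinder and the red sphere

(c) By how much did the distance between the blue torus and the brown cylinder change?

+3.2

The distance was about 2.6 in the first image and 5.8 in the second, so they moved 3.2 units further apart.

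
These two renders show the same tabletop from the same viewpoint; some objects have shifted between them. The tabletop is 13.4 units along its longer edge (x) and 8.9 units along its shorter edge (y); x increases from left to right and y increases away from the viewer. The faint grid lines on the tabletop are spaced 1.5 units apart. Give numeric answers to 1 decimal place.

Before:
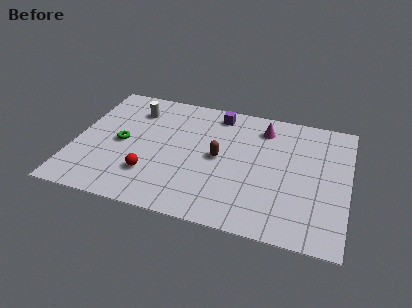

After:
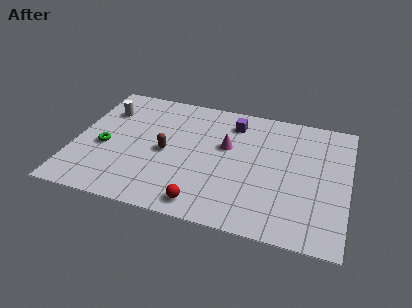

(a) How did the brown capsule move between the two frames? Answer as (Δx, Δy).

(-2.6, -0.3)

From the two frames, the brown capsule sits at roughly (7.1, 4.5) before and (4.5, 4.2) after.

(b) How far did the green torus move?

0.9

The green torus moved from about (2.3, 4.3) to (1.5, 3.8), a distance of √(0.8² + 0.5²) ≈ 0.9.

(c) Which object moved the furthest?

the red sphere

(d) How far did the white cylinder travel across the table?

1.5

The white cylinder moved from about (2.7, 6.9) to (1.3, 6.5), a distance of √(1.4² + 0.4²) ≈ 1.5.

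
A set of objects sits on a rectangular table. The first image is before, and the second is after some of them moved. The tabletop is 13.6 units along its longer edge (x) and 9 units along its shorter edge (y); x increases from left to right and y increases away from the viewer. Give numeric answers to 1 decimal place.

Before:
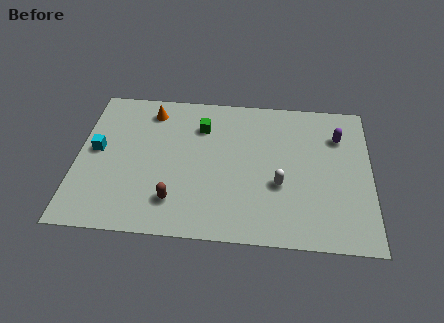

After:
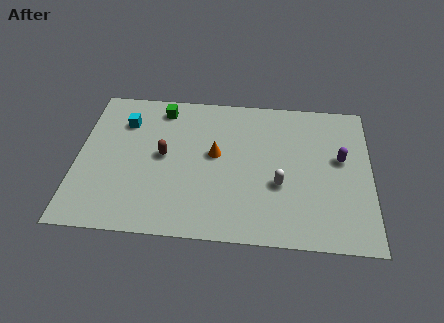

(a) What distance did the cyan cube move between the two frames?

2.2

The cyan cube moved from about (0.9, 4.8) to (2.1, 6.7), a distance of √(1.2² + 1.9²) ≈ 2.2.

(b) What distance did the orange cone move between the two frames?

4.0

From (3.3, 7.5) to (6.4, 5.0), the orange cone covered √(3.1² + 2.5²) ≈ 4.0 units.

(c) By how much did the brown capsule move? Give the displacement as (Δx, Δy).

(-0.6, 2.7)

From the two frames, the brown capsule sits at roughly (4.6, 2.0) before and (4.0, 4.7) after.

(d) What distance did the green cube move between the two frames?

2.1

From (5.7, 6.7) to (3.8, 7.7), the green cube covered √(1.9² + 1.0²) ≈ 2.1 units.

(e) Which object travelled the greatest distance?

the orange cone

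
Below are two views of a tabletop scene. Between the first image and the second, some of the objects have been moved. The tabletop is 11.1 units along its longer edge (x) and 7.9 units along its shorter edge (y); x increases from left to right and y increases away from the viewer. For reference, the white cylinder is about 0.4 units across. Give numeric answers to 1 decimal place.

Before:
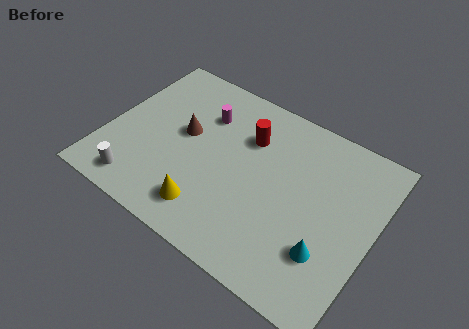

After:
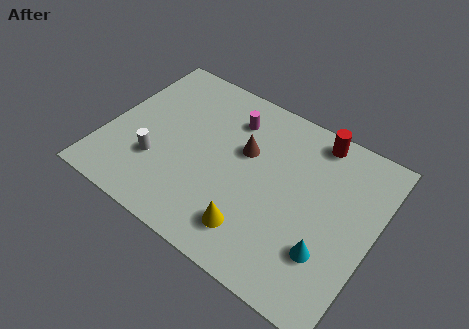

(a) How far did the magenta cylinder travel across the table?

1.2

The magenta cylinder was near (3.7, 5.7) before and (4.8, 6.1) after, so it travelled √(1.1² + 0.4²) ≈ 1.2 units.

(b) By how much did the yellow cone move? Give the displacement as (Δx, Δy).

(1.9, 0.1)

From the two frames, the yellow cone sits at roughly (4.7, 1.5) before and (6.6, 1.6) after.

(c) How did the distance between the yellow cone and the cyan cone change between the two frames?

-1.9

They were about 4.9 units apart before and 3.0 after — 1.9 units closer together.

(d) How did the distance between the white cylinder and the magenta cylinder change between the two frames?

-0.6

The distance was about 5.0 in the first image and 4.4 in the second, so they moved 0.6 units closer together.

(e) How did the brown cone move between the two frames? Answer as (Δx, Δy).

(2.5, 0.5)

The brown cone was at about (3.1, 4.4) and moved to about (5.6, 4.9).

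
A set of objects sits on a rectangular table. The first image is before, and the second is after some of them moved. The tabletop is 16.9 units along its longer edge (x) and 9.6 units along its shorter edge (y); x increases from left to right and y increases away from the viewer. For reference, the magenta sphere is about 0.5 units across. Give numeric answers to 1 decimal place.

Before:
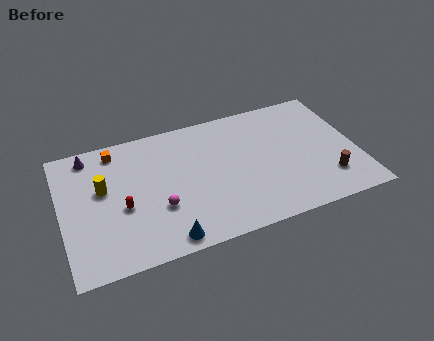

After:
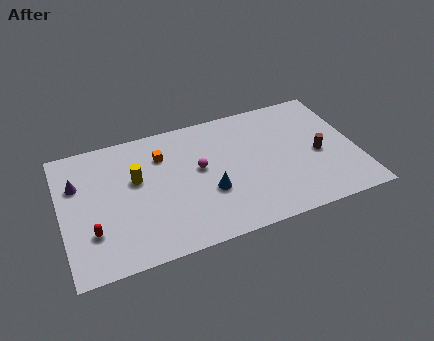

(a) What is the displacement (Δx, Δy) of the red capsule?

(-1.8, -1.2)

From the two frames, the red capsule sits at roughly (3.4, 4.0) before and (1.6, 2.8) after.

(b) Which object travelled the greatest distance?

the blue cone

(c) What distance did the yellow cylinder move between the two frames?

1.9

The yellow cylinder was near (2.4, 5.7) before and (4.3, 5.8) after, so it travelled √(1.9² + 0.1²) ≈ 1.9 units.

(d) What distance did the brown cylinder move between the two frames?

2.0

From (15.0, 2.3) to (14.7, 4.3), the brown cylinder covered √(0.3² + 2.0²) ≈ 2.0 units.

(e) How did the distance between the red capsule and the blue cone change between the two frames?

+3.0

Before: roughly 3.7 units apart; after: 6.7. That's 3.0 units further apart.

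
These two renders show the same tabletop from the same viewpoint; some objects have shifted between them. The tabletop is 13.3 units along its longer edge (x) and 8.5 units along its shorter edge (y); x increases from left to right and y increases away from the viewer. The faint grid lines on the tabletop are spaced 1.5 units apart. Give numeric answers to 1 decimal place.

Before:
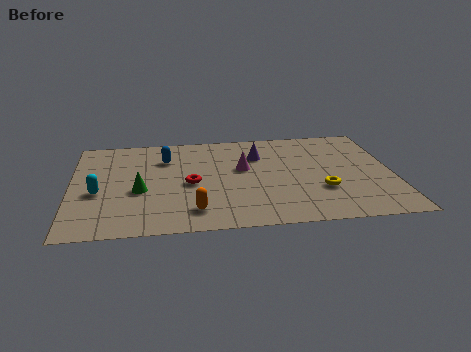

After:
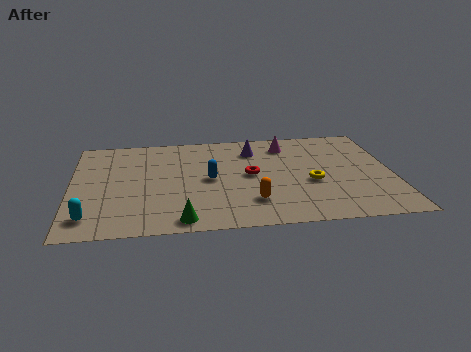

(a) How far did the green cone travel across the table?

3.1

From (2.8, 3.5) to (4.5, 0.9), the green cone covered √(1.7² + 2.6²) ≈ 3.1 units.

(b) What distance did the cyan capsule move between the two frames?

2.0

From (1.1, 3.5) to (0.8, 1.5), the cyan capsule covered √(0.3² + 2.0²) ≈ 2.0 units.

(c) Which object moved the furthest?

the green cone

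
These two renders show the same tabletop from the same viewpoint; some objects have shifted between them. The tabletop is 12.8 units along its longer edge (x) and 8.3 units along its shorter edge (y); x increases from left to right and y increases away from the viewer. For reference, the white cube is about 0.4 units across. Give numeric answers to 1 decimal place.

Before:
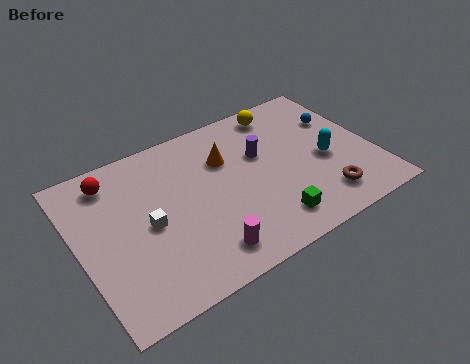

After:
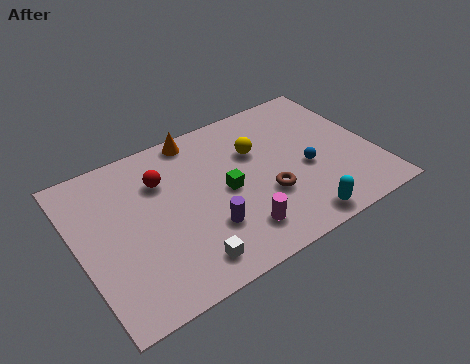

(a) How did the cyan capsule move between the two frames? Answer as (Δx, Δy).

(-1.8, -2.7)

The cyan capsule was at about (10.7, 3.6) and moved to about (8.9, 0.9).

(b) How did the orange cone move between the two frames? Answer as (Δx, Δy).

(-1.0, 1.8)

The orange cone was at about (6.6, 5.7) and moved to about (5.6, 7.5).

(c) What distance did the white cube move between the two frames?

2.9

From (2.9, 3.9) to (4.1, 1.3), the white cube covered √(1.2² + 2.6²) ≈ 2.9 units.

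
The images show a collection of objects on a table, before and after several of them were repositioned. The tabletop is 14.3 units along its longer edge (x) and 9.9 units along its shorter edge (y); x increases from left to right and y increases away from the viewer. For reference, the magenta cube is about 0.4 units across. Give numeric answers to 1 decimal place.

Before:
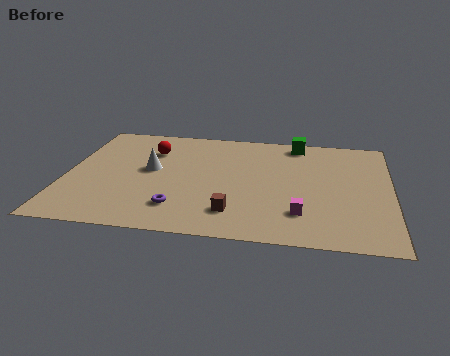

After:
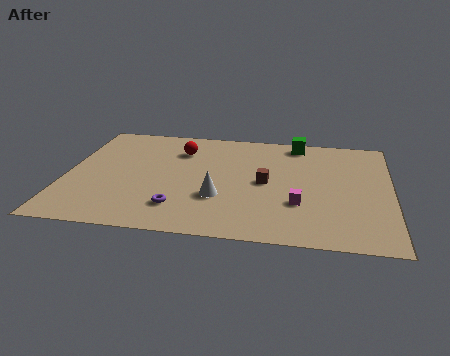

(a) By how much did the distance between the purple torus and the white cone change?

-1.5

They were about 3.5 units apart before and 2.0 after — 1.5 units closer together.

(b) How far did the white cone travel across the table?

3.7

From (3.7, 5.4) to (6.8, 3.3), the white cone covered √(3.1² + 2.1²) ≈ 3.7 units.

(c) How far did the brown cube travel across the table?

3.1

The brown cube moved from about (7.5, 2.1) to (8.8, 4.9), a distance of √(1.3² + 2.8²) ≈ 3.1.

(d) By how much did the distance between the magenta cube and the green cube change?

-0.8

They were about 6.4 units apart before and 5.6 after — 0.8 units closer together.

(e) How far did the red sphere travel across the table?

1.3

The red sphere moved from about (3.6, 7.2) to (4.9, 7.4), a distance of √(1.3² + 0.2²) ≈ 1.3.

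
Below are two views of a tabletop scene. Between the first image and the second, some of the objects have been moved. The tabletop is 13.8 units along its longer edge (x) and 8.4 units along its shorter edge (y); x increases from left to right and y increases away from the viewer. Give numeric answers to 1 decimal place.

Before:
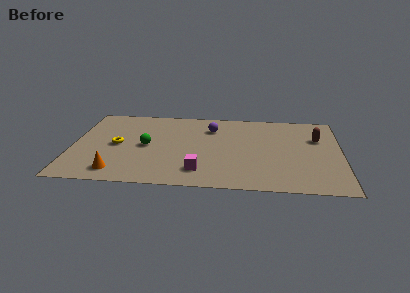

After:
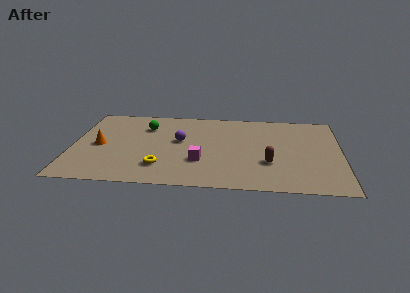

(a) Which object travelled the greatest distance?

the brown capsule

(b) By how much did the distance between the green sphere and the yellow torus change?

+2.8

Before: roughly 1.5 units apart; after: 4.3. That's 2.8 units further apart.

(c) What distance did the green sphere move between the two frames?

2.1

From (3.8, 4.1) to (3.7, 6.2), the green sphere covered √(0.1² + 2.1²) ≈ 2.1 units.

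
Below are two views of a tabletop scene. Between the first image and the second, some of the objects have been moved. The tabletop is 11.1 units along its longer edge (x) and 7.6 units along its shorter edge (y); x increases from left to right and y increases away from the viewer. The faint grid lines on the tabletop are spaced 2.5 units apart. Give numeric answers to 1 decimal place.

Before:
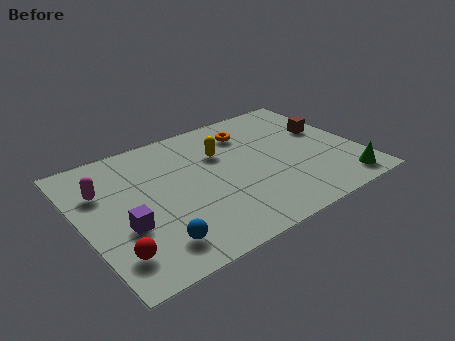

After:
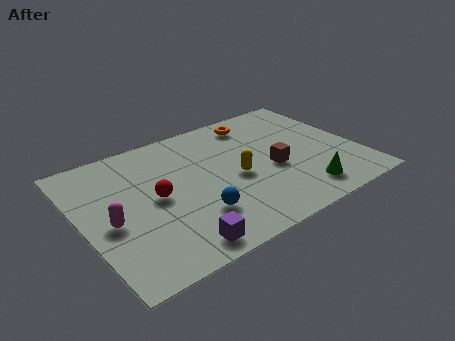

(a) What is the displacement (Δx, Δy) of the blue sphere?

(1.8, 0.7)

The blue sphere started near (2.4, 1.4) and ended near (4.2, 2.1).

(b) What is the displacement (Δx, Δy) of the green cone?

(-1.6, 0.3)

The green cone was at about (10.0, 1.0) and moved to about (8.4, 1.3).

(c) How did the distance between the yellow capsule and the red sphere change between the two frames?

-2.8

They were about 6.0 units apart before and 3.2 after — 2.8 units closer together.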